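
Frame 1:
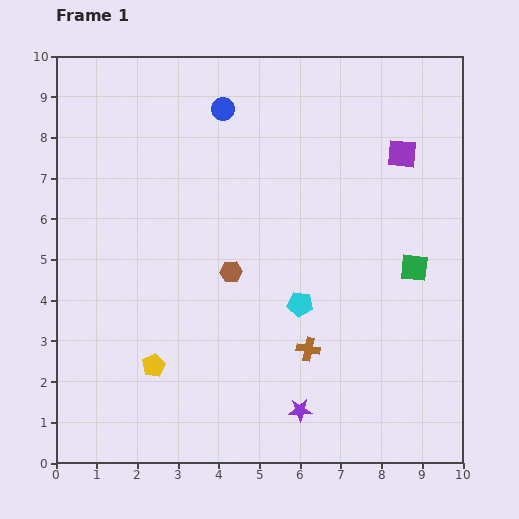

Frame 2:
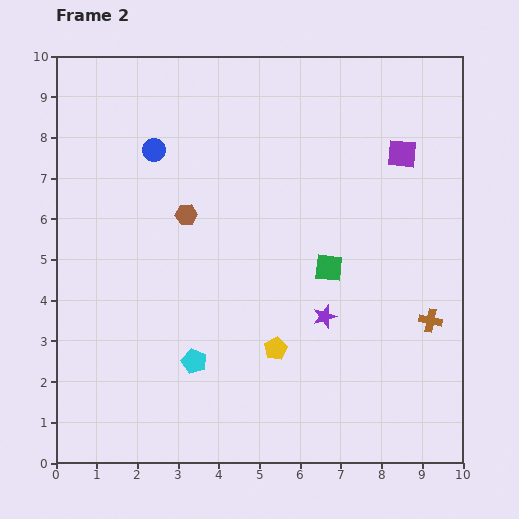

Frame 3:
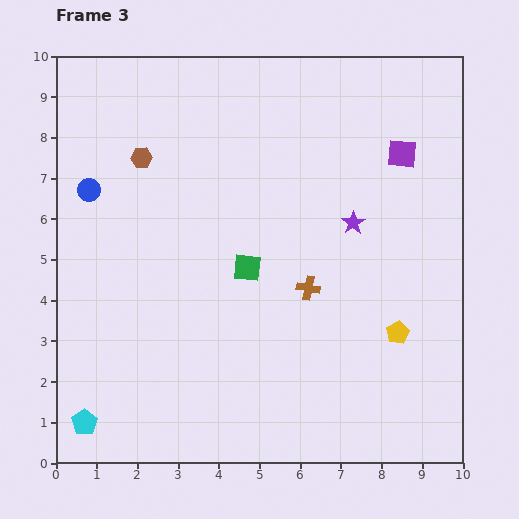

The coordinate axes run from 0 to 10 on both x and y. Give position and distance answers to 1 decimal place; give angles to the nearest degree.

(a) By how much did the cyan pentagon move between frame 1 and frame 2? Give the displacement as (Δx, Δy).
(-2.6, -1.4)

The cyan pentagon was at (6.0, 3.9) in frame 1 and (3.4, 2.5) in frame 2.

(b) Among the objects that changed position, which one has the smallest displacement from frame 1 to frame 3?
the brown cross

(moved 1.5)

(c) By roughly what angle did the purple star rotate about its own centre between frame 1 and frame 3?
31° counter-clockwise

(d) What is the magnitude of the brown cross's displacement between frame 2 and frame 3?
3.1

The brown cross moved from (9.2, 3.5) to (6.2, 4.3), a distance of √(3.0² + 0.8²) ≈ 3.1.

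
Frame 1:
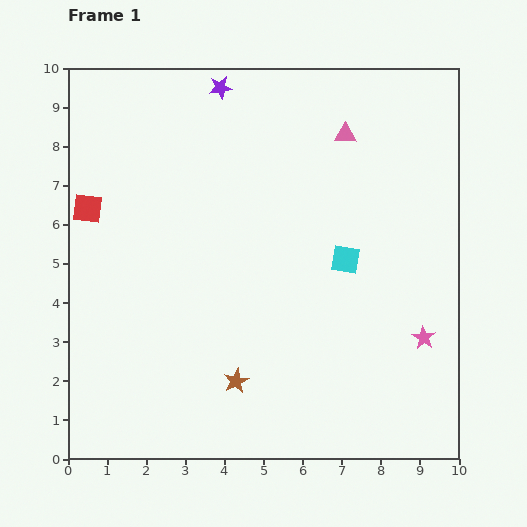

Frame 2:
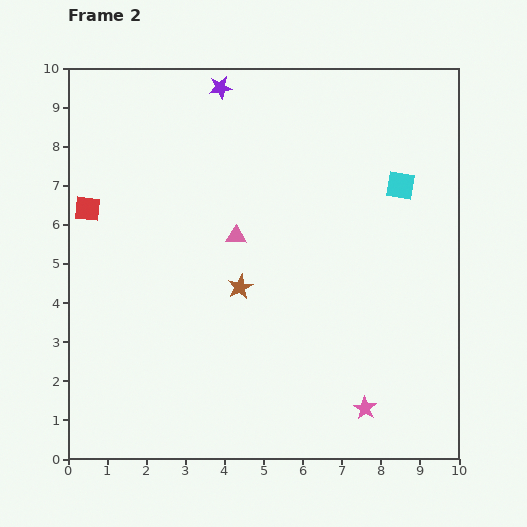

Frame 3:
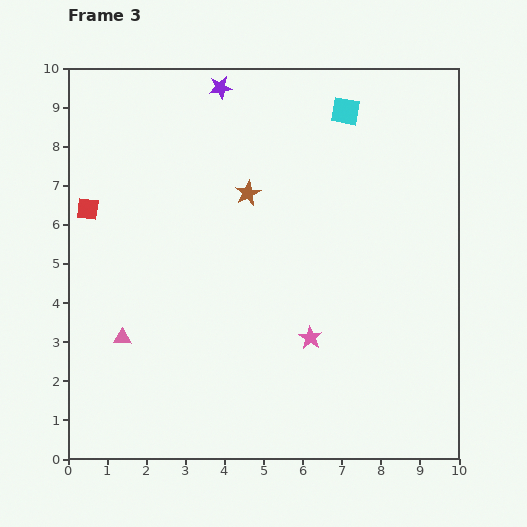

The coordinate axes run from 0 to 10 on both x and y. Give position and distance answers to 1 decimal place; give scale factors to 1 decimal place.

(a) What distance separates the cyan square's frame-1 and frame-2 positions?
2.4

The cyan square moved from (7.1, 5.1) to (8.5, 7.0), a distance of √(1.4² + 1.9²) ≈ 2.4.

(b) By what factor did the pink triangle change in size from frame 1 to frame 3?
0.8×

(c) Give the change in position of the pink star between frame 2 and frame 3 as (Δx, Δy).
(-1.4, 1.8)

The pink star was at (7.6, 1.3) in frame 2 and (6.2, 3.1) in frame 3.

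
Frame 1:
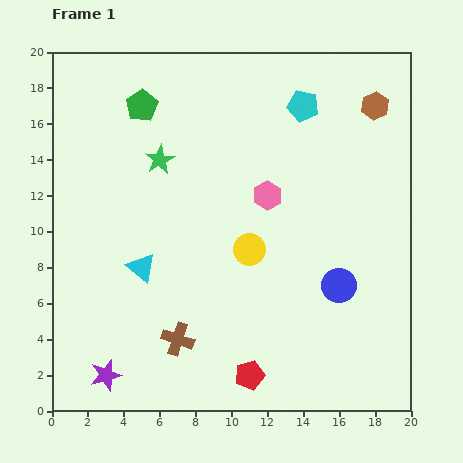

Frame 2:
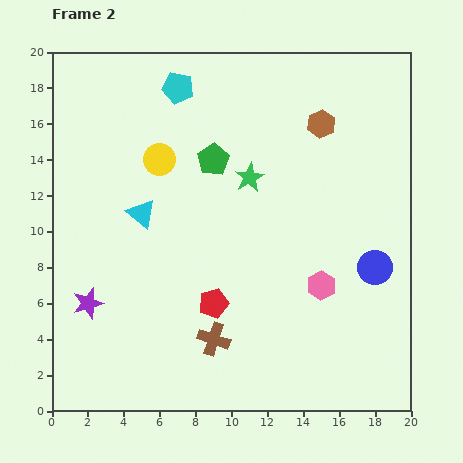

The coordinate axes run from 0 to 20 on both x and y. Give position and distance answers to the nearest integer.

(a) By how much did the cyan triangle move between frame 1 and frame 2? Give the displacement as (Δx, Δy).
(0, 3)

The cyan triangle was at (5, 8) in frame 1 and (5, 11) in frame 2.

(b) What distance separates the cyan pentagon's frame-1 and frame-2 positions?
7

The cyan pentagon moved from (14, 17) to (7, 18), a distance of √(7² + 1²) ≈ 7.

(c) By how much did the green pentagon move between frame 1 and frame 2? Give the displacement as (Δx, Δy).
(4, -3)

The green pentagon was at (5, 17) in frame 1 and (9, 14) in frame 2.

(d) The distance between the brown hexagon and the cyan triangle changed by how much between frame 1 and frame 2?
-5

Distance in frame 1: 16. Distance in frame 2: 11.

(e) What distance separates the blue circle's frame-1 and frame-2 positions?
2

The blue circle moved from (16, 7) to (18, 8), a distance of √(2² + 1²) ≈ 2.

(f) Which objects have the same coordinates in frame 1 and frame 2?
none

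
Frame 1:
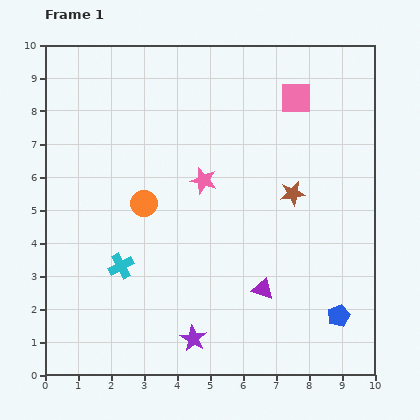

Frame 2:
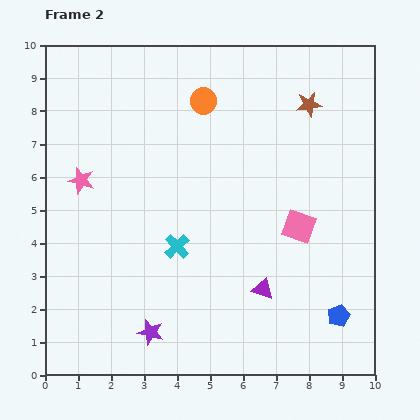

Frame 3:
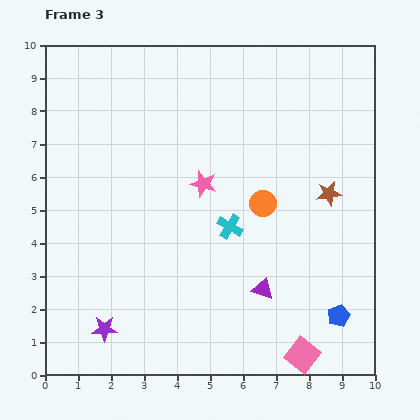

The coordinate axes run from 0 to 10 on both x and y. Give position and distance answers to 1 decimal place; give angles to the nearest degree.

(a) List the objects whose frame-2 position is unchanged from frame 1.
the purple triangle, the blue pentagon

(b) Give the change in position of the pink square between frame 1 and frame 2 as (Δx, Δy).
(0.1, -3.9)

The pink square was at (7.6, 8.4) in frame 1 and (7.7, 4.5) in frame 2.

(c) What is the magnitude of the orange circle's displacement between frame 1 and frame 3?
3.6

The orange circle moved from (3.0, 5.2) to (6.6, 5.2), a distance of √(3.6² + 0.0²) ≈ 3.6.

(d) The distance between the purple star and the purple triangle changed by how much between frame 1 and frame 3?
+2.3

Distance in frame 1: 2.6. Distance in frame 3: 4.9.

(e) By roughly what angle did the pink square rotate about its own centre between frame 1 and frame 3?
38° clockwise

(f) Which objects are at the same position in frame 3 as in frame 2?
the purple triangle, the blue pentagon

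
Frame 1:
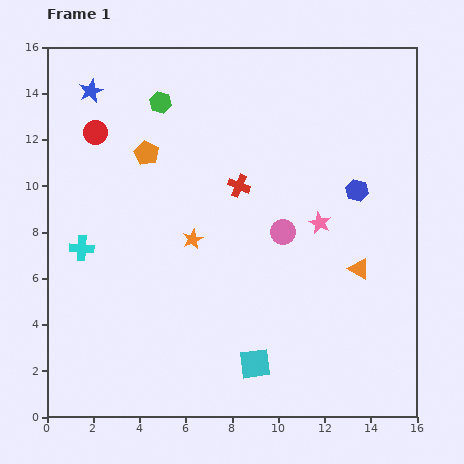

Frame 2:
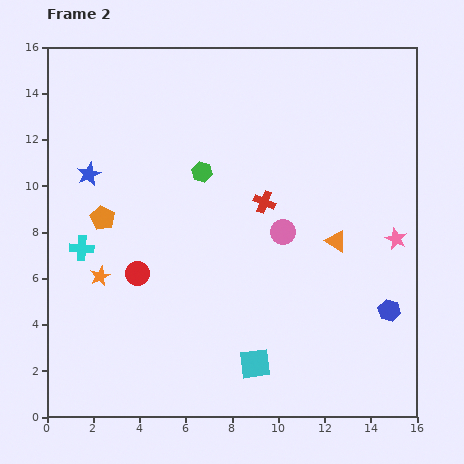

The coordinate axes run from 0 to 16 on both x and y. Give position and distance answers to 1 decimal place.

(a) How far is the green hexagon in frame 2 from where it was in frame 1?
3.5

The green hexagon moved from (4.9, 13.6) to (6.7, 10.6), a distance of √(1.8² + 3.0²) ≈ 3.5.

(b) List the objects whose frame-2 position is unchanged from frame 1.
the pink circle, the cyan cross, the cyan square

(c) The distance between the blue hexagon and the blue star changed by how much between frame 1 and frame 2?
+2.0

Distance in frame 1: 12.3. Distance in frame 2: 14.3.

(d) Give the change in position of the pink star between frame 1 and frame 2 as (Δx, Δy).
(3.3, -0.7)

The pink star was at (11.8, 8.4) in frame 1 and (15.1, 7.7) in frame 2.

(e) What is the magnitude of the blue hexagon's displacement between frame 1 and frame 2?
5.4

The blue hexagon moved from (13.4, 9.8) to (14.8, 4.6), a distance of √(1.4² + 5.2²) ≈ 5.4.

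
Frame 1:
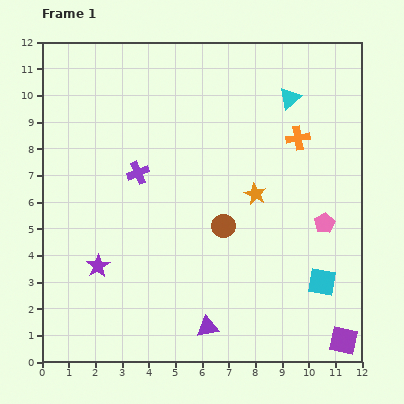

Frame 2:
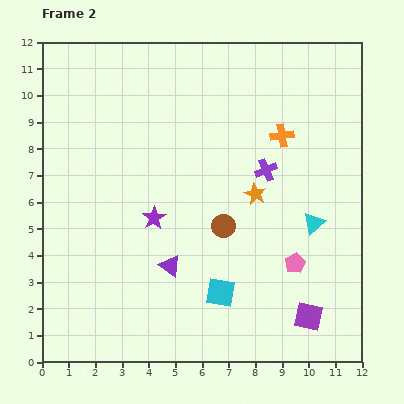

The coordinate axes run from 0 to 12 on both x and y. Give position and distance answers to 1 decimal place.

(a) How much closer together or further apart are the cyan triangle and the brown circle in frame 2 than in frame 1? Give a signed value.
-2.0

Distance in frame 1: 5.4. Distance in frame 2: 3.4.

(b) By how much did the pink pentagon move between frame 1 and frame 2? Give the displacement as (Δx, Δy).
(-1.1, -1.5)

The pink pentagon was at (10.6, 5.2) in frame 1 and (9.5, 3.7) in frame 2.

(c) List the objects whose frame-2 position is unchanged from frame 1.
the brown circle, the orange star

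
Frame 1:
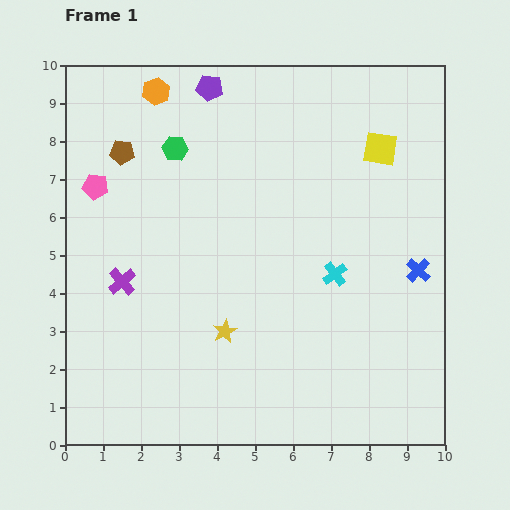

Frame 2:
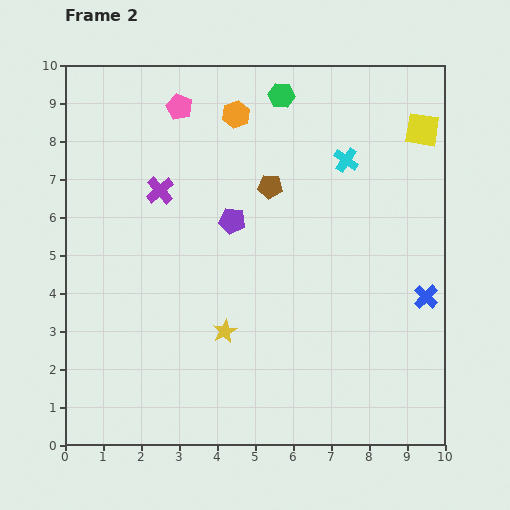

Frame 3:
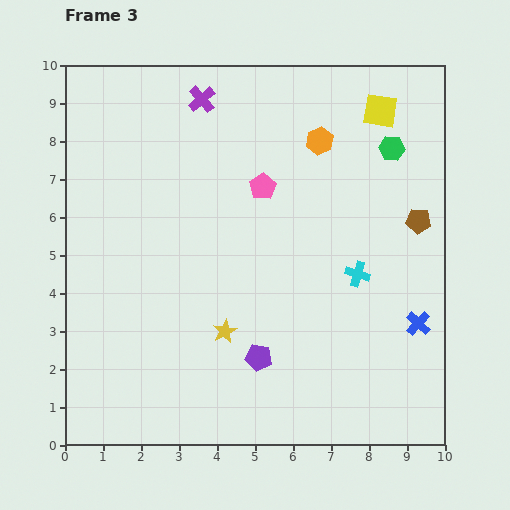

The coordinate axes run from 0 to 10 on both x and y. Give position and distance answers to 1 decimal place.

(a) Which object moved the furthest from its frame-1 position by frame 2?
the brown pentagon

(moved 4.0; next 3.6)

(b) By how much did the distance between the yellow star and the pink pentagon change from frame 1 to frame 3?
-1.2

Distance in frame 1: 5.1. Distance in frame 3: 3.9.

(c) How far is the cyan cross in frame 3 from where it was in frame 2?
3.0

The cyan cross moved from (7.4, 7.5) to (7.7, 4.5), a distance of √(0.3² + 3.0²) ≈ 3.0.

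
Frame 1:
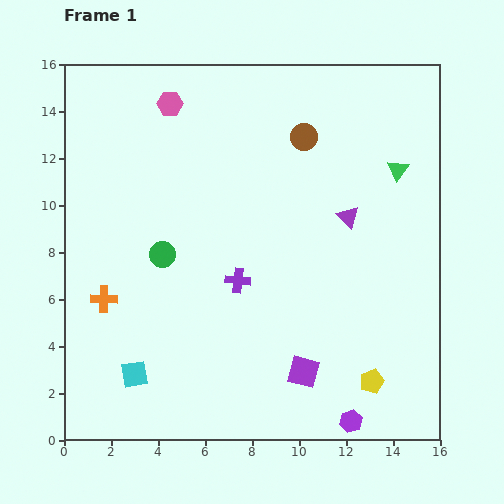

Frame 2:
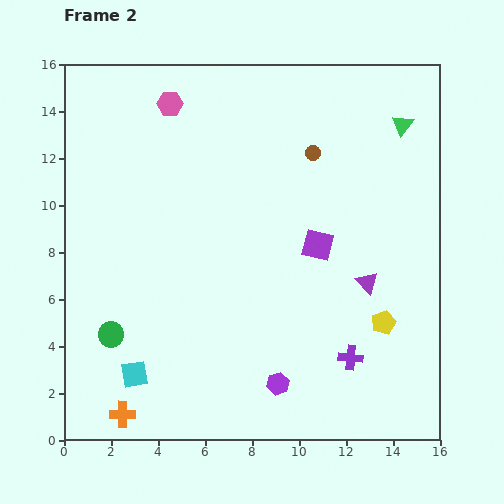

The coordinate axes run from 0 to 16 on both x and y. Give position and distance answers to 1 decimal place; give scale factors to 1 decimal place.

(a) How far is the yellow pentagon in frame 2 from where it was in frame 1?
2.5

The yellow pentagon moved from (13.1, 2.5) to (13.6, 5.0), a distance of √(0.5² + 2.5²) ≈ 2.5.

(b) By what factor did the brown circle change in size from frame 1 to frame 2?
0.6×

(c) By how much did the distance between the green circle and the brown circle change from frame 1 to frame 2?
+3.7

Distance in frame 1: 7.8. Distance in frame 2: 11.5.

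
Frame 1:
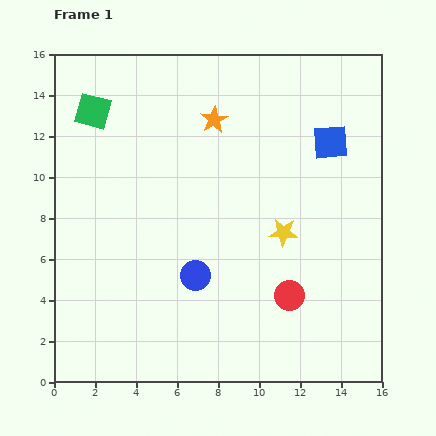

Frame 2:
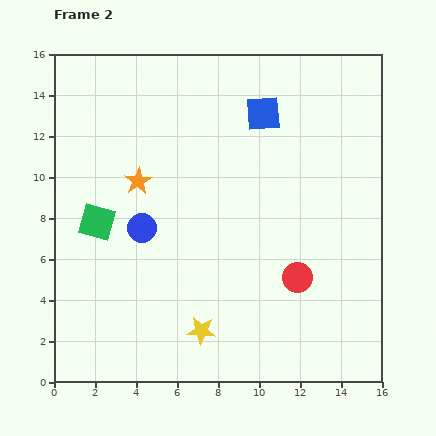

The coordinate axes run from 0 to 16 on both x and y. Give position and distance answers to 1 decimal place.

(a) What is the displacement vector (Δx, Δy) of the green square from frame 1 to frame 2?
(0.2, -5.4)

The green square was at (1.9, 13.2) in frame 1 and (2.1, 7.8) in frame 2.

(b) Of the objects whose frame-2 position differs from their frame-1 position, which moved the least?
the red circle

(moved 1.0)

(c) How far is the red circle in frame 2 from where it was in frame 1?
1.0

The red circle moved from (11.5, 4.2) to (11.9, 5.1), a distance of √(0.4² + 0.9²) ≈ 1.0.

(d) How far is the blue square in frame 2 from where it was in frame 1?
3.6

The blue square moved from (13.5, 11.7) to (10.2, 13.1), a distance of √(3.3² + 1.4²) ≈ 3.6.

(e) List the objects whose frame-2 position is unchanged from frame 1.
none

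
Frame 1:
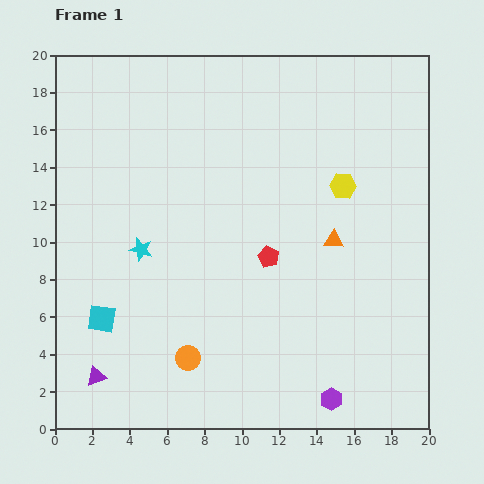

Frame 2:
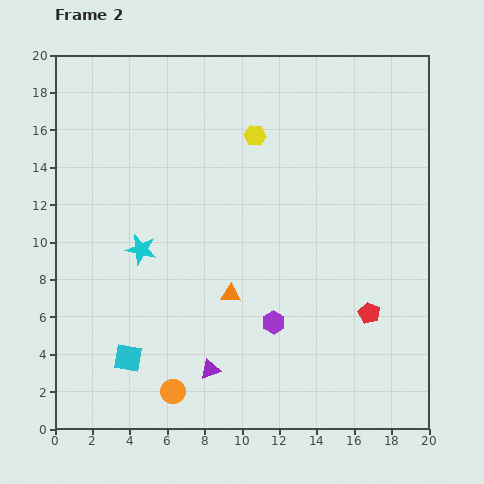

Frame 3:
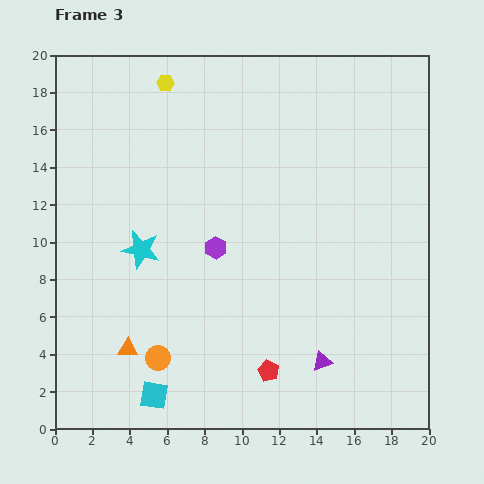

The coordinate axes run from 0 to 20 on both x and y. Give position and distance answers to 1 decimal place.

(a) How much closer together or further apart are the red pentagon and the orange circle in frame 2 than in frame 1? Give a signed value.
+4.4

Distance in frame 1: 6.9. Distance in frame 2: 11.3.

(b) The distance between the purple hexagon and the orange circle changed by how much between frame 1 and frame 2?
-1.5

Distance in frame 1: 8.0. Distance in frame 2: 6.5.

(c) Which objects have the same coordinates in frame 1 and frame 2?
the cyan star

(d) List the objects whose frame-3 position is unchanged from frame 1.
the cyan star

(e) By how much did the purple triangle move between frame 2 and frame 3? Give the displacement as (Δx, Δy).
(6.0, 0.4)

The purple triangle was at (8.3, 3.2) in frame 2 and (14.3, 3.6) in frame 3.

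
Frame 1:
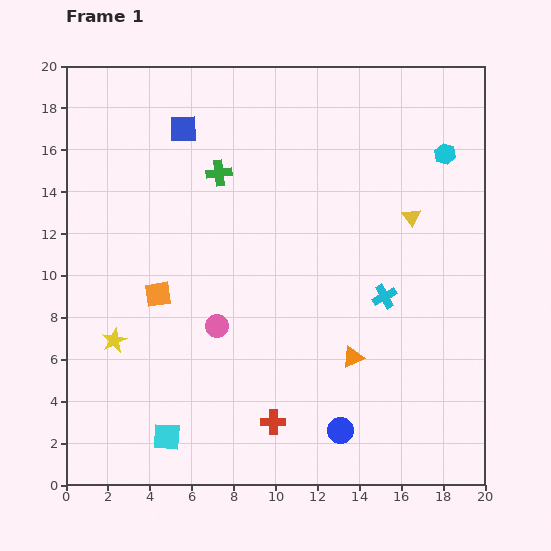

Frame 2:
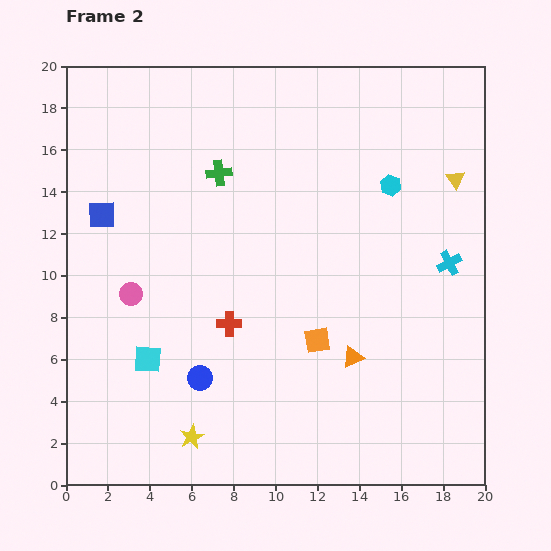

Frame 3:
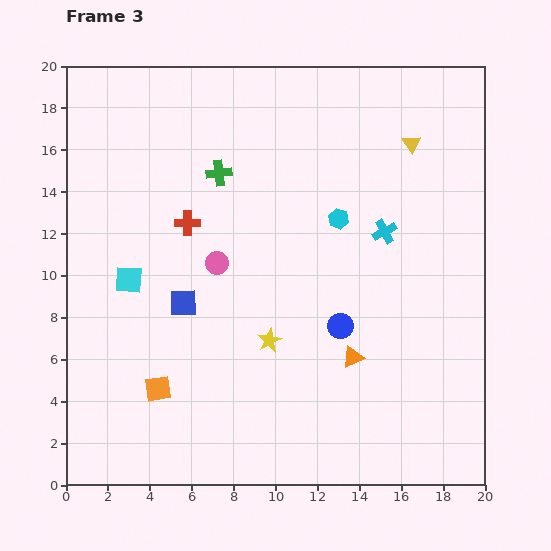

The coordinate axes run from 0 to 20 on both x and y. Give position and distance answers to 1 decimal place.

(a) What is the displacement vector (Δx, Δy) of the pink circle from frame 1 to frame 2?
(-4.1, 1.5)

The pink circle was at (7.2, 7.6) in frame 1 and (3.1, 9.1) in frame 2.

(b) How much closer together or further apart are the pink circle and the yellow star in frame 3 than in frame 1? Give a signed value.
-0.4

Distance in frame 1: 4.9. Distance in frame 3: 4.5.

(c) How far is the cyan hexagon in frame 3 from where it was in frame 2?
3.0

The cyan hexagon moved from (15.5, 14.3) to (13.0, 12.7), a distance of √(2.5² + 1.6²) ≈ 3.0.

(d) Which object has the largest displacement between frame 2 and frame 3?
the orange square

(moved 7.9; next 7.2)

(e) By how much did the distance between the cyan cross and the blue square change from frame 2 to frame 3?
-6.6

Distance in frame 2: 16.8. Distance in frame 3: 10.2.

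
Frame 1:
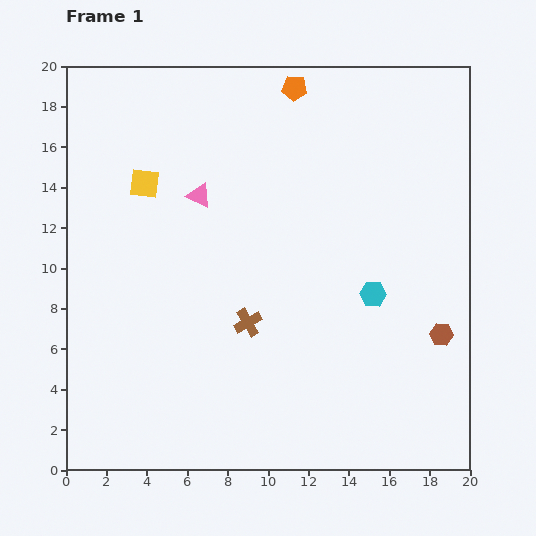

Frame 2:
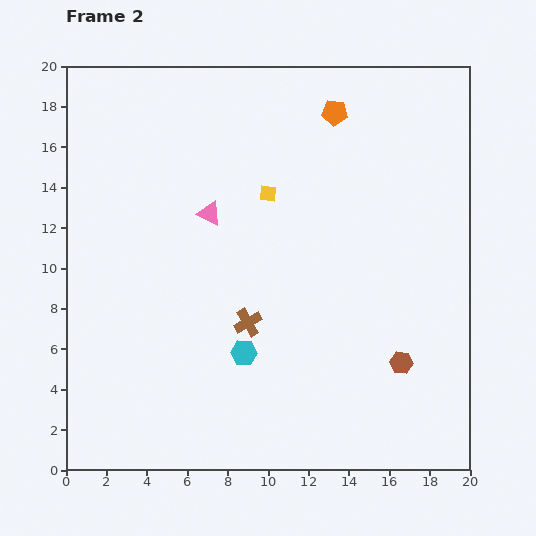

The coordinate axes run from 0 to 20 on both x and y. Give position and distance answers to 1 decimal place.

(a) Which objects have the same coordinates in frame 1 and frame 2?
the brown cross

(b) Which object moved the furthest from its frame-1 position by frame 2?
the cyan hexagon

(moved 7.0; next 6.1)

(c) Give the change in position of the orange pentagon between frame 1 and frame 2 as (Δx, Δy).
(2.0, -1.2)

The orange pentagon was at (11.3, 18.9) in frame 1 and (13.3, 17.7) in frame 2.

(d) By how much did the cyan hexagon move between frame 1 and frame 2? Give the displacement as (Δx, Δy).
(-6.4, -2.9)

The cyan hexagon was at (15.2, 8.7) in frame 1 and (8.8, 5.8) in frame 2.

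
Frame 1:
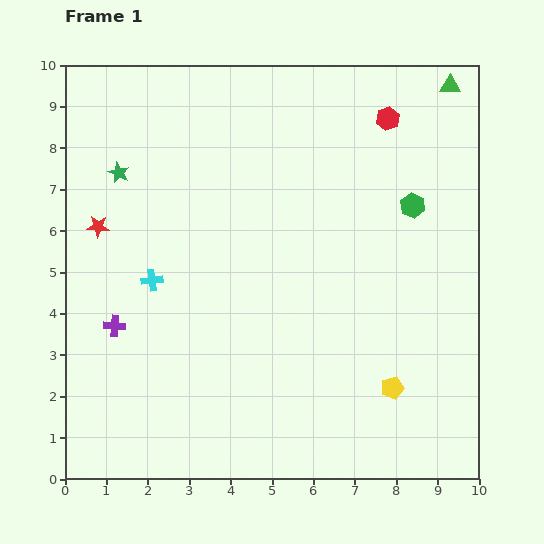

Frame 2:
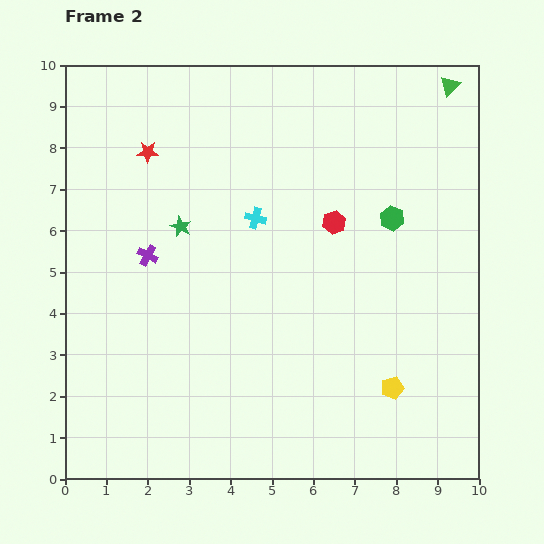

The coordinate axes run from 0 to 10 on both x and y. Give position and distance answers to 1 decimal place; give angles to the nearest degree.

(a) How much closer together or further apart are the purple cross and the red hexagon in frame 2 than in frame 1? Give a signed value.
-3.7

Distance in frame 1: 8.3. Distance in frame 2: 4.6.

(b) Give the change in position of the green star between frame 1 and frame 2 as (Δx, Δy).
(1.5, -1.3)

The green star was at (1.3, 7.4) in frame 1 and (2.8, 6.1) in frame 2.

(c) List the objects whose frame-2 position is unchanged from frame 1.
the yellow pentagon, the green triangle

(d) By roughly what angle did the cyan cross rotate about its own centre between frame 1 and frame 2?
22° clockwise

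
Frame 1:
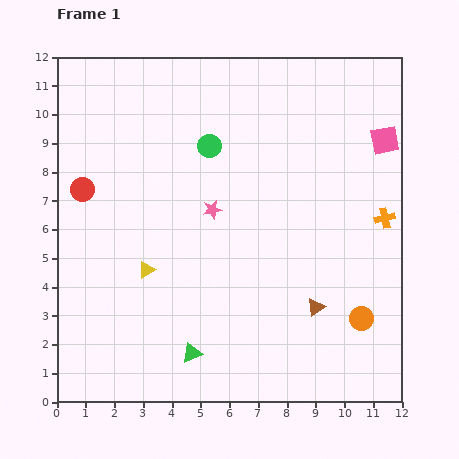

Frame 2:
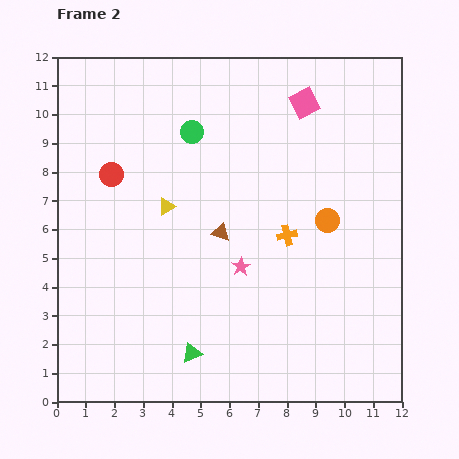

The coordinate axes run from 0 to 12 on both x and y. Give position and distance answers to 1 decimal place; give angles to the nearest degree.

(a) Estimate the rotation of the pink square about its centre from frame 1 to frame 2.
16° counter-clockwise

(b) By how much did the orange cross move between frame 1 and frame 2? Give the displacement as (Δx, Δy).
(-3.4, -0.6)

The orange cross was at (11.4, 6.4) in frame 1 and (8.0, 5.8) in frame 2.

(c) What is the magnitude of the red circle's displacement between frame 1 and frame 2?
1.1

The red circle moved from (0.9, 7.4) to (1.9, 7.9), a distance of √(1.0² + 0.5²) ≈ 1.1.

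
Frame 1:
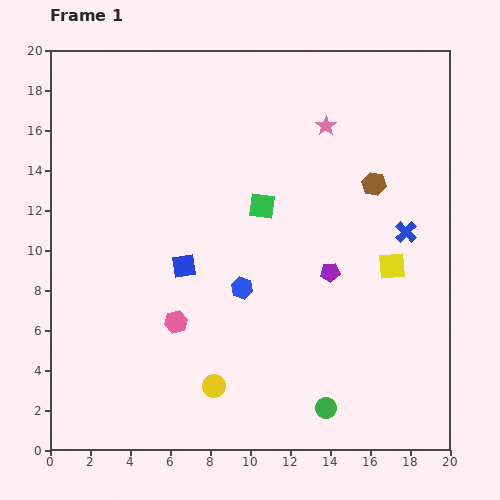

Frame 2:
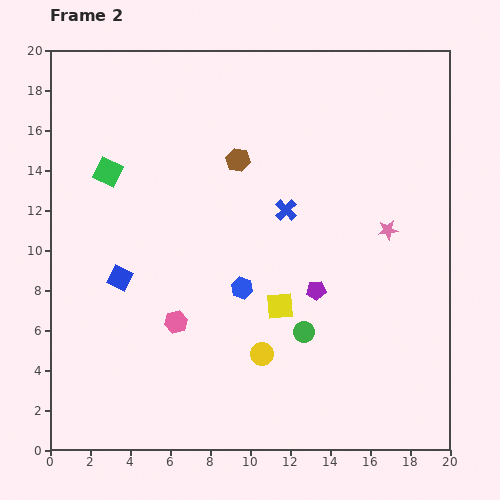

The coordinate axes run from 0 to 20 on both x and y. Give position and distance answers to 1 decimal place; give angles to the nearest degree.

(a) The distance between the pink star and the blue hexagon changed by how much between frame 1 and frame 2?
-1.2

Distance in frame 1: 9.1. Distance in frame 2: 7.9.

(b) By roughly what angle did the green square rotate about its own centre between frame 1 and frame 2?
16° clockwise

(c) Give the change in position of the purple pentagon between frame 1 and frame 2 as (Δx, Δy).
(-0.7, -0.9)

The purple pentagon was at (14.0, 8.9) in frame 1 and (13.3, 8.0) in frame 2.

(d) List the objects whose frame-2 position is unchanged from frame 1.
the pink hexagon, the blue hexagon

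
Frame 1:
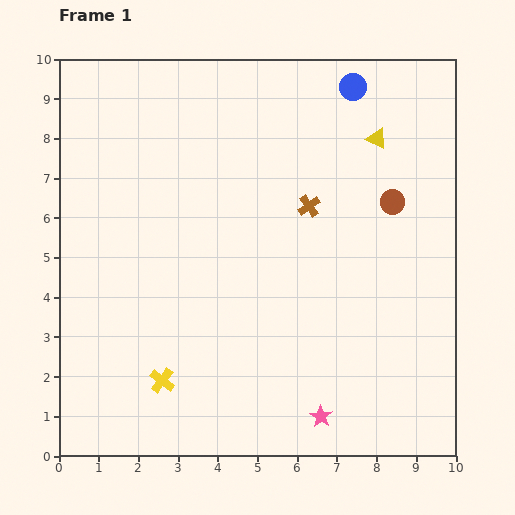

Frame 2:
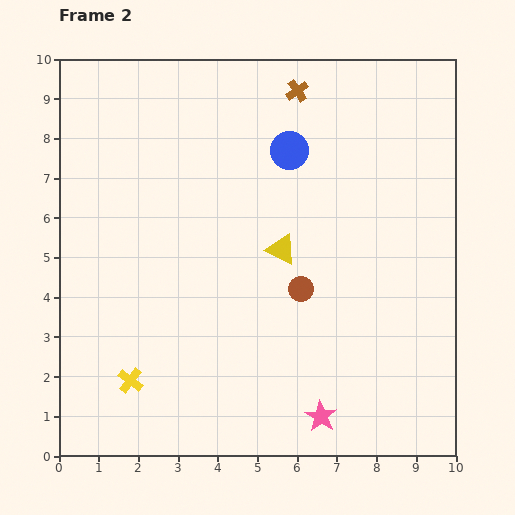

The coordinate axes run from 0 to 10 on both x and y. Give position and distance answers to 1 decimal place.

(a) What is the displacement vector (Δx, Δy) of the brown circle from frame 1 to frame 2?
(-2.3, -2.2)

The brown circle was at (8.4, 6.4) in frame 1 and (6.1, 4.2) in frame 2.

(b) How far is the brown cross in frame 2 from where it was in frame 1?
2.9

The brown cross moved from (6.3, 6.3) to (6.0, 9.2), a distance of √(0.3² + 2.9²) ≈ 2.9.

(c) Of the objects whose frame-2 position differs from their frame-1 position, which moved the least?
the yellow cross

(moved 0.8)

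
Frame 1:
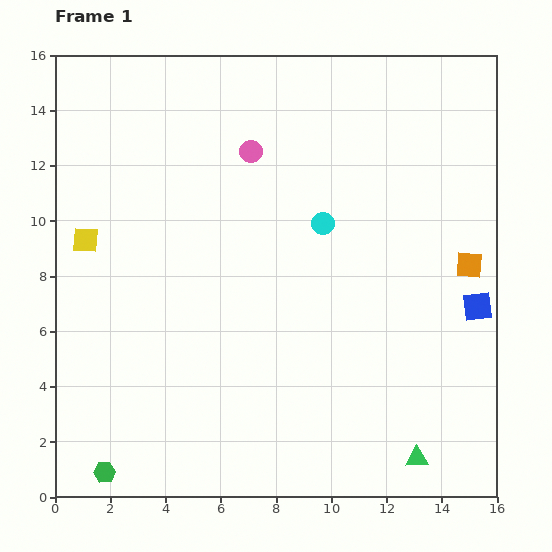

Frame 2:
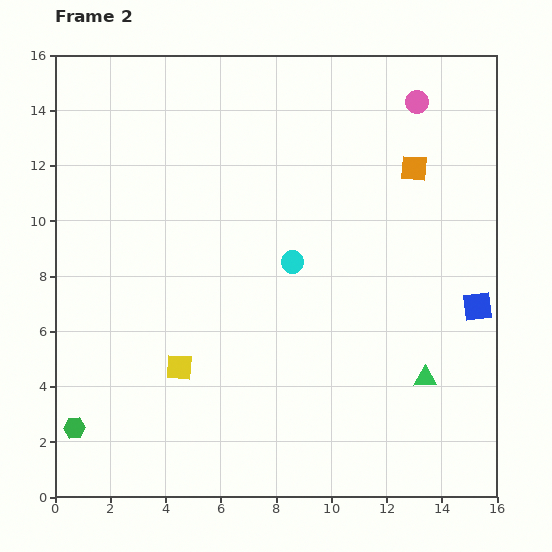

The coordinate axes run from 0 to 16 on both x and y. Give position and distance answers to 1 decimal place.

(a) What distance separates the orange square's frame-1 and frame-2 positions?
4.0

The orange square moved from (15.0, 8.4) to (13.0, 11.9), a distance of √(2.0² + 3.5²) ≈ 4.0.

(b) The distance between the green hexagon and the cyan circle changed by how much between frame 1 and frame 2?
-2.1

Distance in frame 1: 12.0. Distance in frame 2: 9.9.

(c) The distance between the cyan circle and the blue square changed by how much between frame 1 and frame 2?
+0.5

Distance in frame 1: 6.4. Distance in frame 2: 6.9.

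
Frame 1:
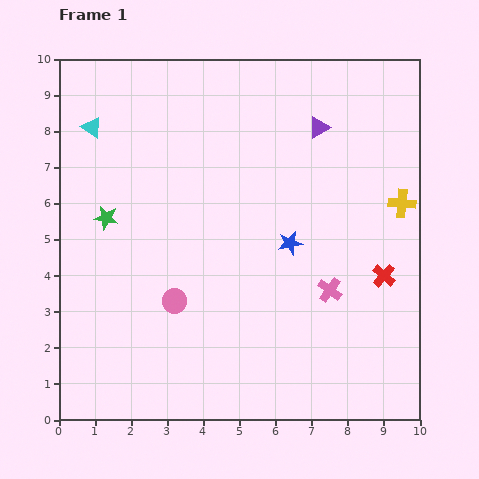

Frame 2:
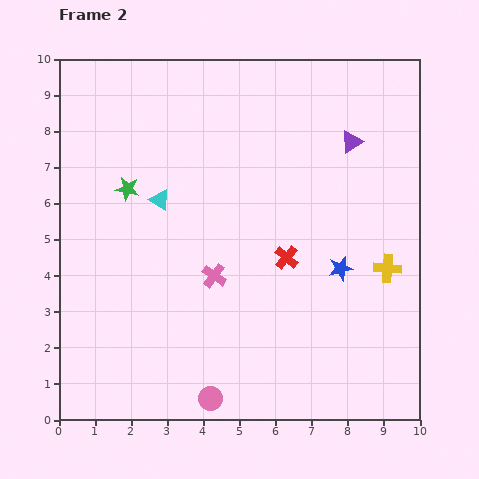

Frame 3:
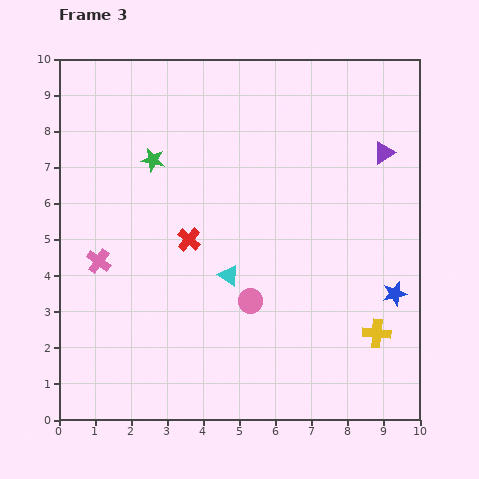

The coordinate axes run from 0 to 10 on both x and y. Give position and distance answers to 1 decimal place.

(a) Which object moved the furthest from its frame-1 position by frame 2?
the pink cross

(moved 3.2; next 2.9)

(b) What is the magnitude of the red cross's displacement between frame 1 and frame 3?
5.5

The red cross moved from (9.0, 4.0) to (3.6, 5.0), a distance of √(5.4² + 1.0²) ≈ 5.5.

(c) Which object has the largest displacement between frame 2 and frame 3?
the pink cross

(moved 3.2; next 2.9)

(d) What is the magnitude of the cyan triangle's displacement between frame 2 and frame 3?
2.8

The cyan triangle moved from (2.8, 6.1) to (4.7, 4.0), a distance of √(1.9² + 2.1²) ≈ 2.8.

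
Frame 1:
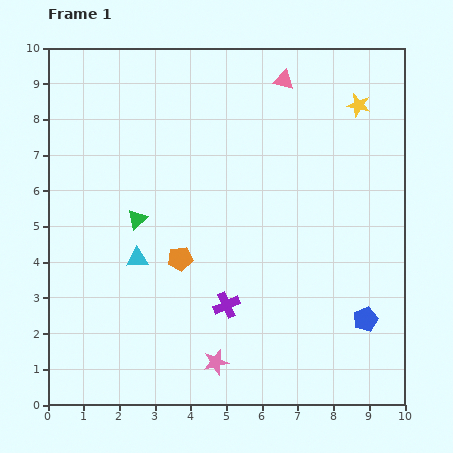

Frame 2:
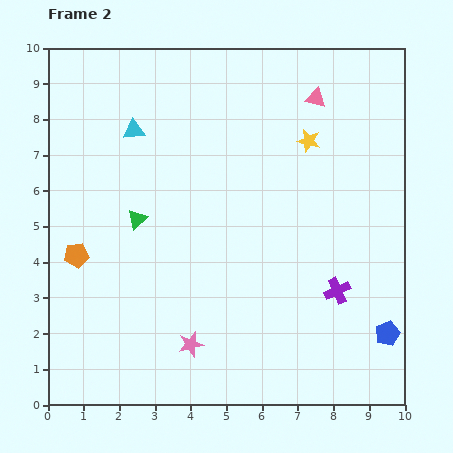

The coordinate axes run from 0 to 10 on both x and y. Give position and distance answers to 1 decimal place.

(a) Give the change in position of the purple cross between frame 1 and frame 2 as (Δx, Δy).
(3.1, 0.4)

The purple cross was at (5.0, 2.8) in frame 1 and (8.1, 3.2) in frame 2.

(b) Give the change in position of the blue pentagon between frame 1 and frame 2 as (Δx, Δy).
(0.6, -0.4)

The blue pentagon was at (8.9, 2.4) in frame 1 and (9.5, 2.0) in frame 2.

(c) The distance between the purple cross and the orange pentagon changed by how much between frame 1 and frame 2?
+5.6

Distance in frame 1: 1.8. Distance in frame 2: 7.4.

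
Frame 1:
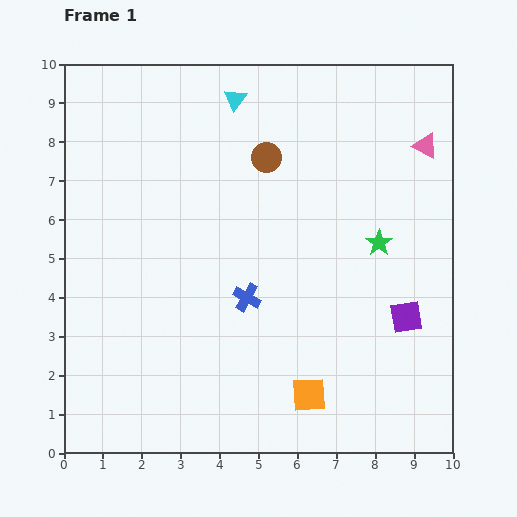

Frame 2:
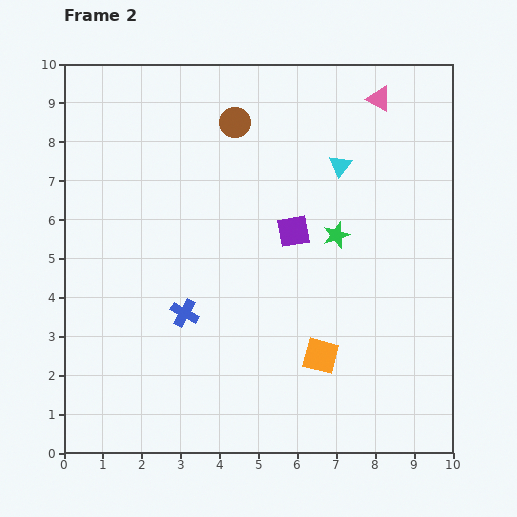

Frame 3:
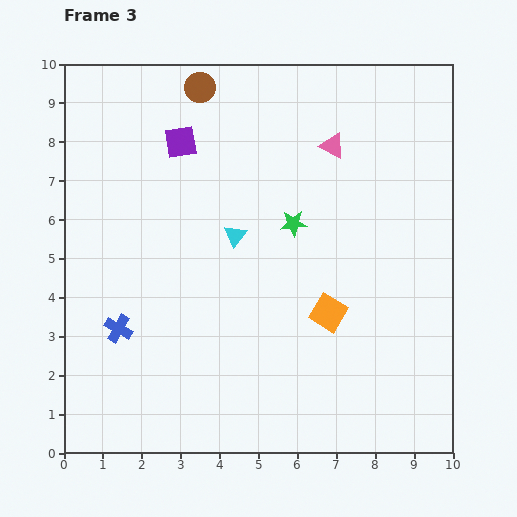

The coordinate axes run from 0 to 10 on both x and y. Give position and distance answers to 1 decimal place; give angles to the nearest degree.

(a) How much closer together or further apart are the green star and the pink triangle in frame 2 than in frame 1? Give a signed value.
+0.9

Distance in frame 1: 2.8. Distance in frame 2: 3.7.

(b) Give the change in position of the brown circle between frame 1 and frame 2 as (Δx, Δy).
(-0.8, 0.9)

The brown circle was at (5.2, 7.6) in frame 1 and (4.4, 8.5) in frame 2.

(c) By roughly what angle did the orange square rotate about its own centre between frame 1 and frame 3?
34° clockwise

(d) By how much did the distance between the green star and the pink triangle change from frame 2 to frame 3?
-1.5

Distance in frame 2: 3.7. Distance in frame 3: 2.2.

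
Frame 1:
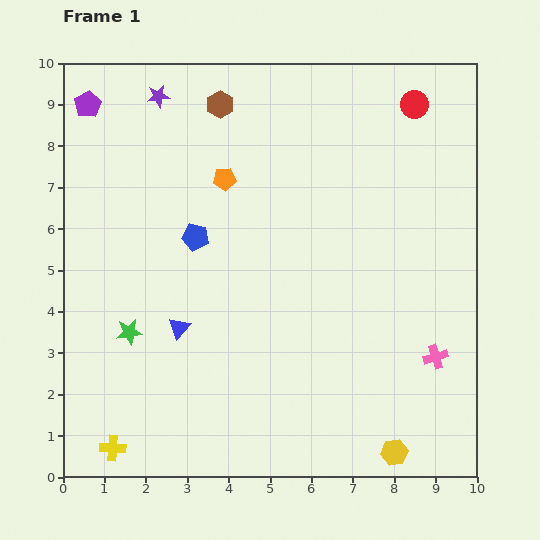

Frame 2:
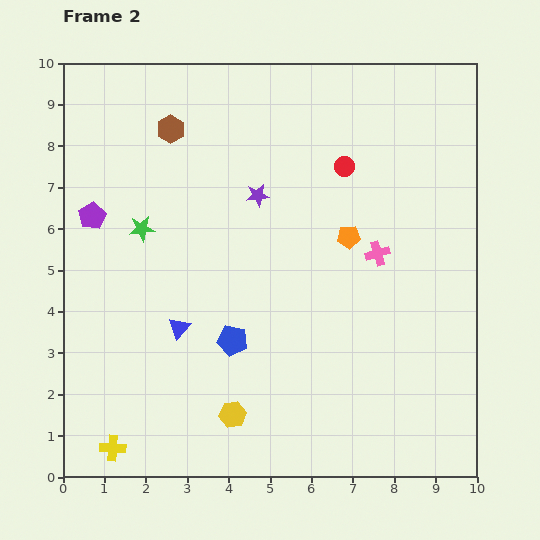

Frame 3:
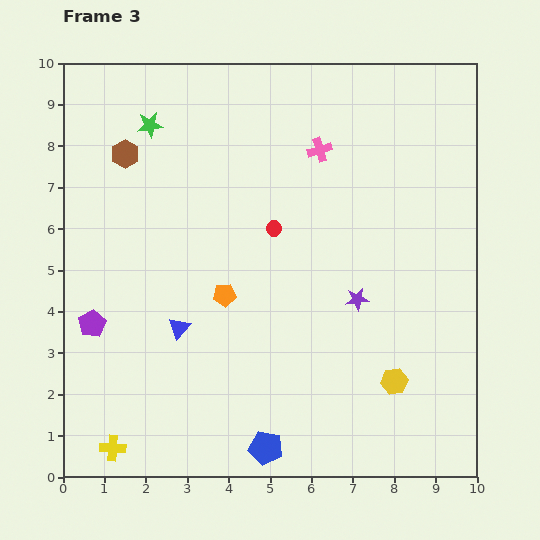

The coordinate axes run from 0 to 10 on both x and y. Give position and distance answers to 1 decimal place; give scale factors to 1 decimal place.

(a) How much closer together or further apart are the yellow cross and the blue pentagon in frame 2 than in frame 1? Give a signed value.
-1.6

Distance in frame 1: 5.5. Distance in frame 2: 3.9.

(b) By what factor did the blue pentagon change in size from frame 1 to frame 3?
1.3×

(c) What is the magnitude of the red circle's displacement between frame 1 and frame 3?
4.5

The red circle moved from (8.5, 9.0) to (5.1, 6.0), a distance of √(3.4² + 3.0²) ≈ 4.5.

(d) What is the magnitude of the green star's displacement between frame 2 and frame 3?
2.5

The green star moved from (1.9, 6.0) to (2.1, 8.5), a distance of √(0.2² + 2.5²) ≈ 2.5.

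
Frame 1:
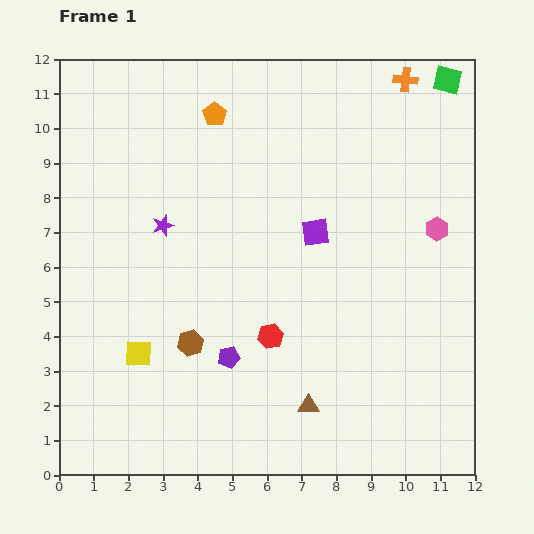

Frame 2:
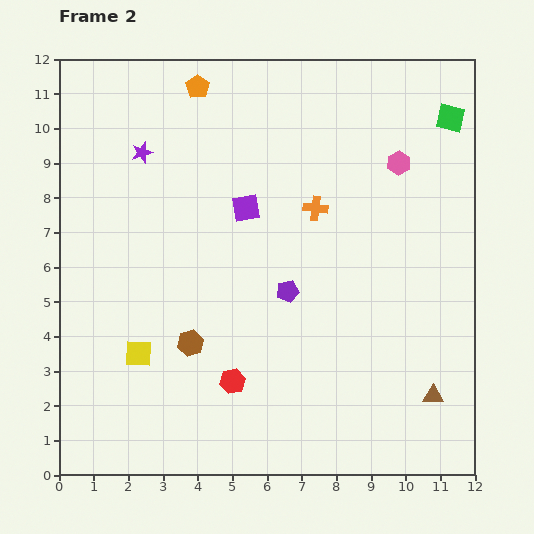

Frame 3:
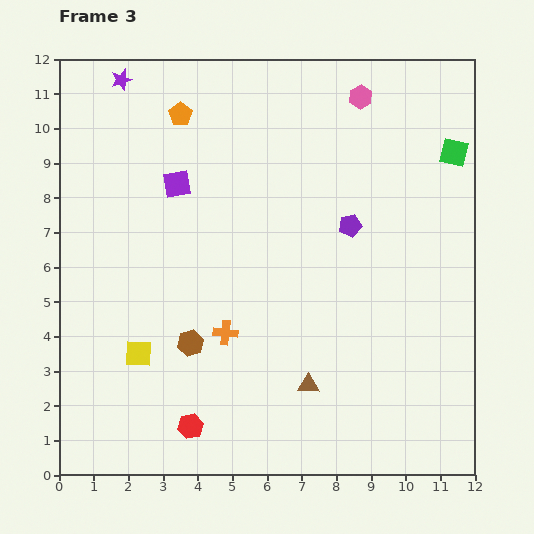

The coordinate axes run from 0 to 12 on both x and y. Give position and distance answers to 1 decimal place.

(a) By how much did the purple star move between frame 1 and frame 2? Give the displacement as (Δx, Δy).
(-0.6, 2.1)

The purple star was at (3.0, 7.2) in frame 1 and (2.4, 9.3) in frame 2.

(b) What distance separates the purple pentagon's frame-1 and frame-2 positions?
2.5

The purple pentagon moved from (4.9, 3.4) to (6.6, 5.3), a distance of √(1.7² + 1.9²) ≈ 2.5.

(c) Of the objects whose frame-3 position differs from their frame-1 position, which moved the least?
the brown triangle

(moved 0.6)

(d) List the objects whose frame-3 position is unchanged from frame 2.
the brown hexagon, the yellow square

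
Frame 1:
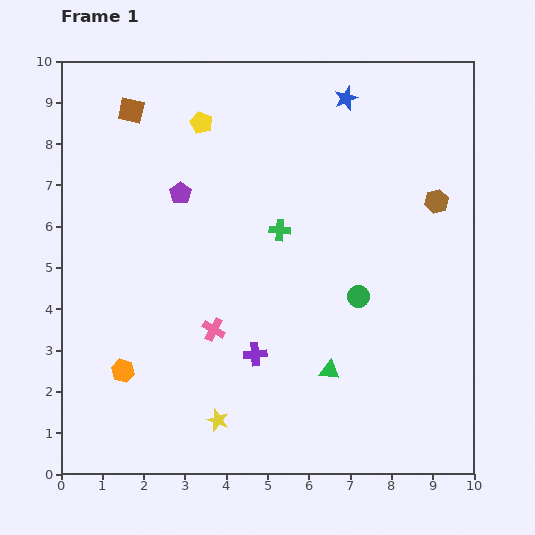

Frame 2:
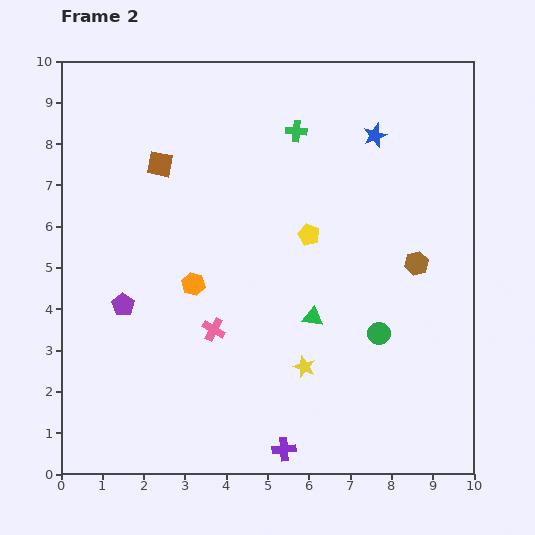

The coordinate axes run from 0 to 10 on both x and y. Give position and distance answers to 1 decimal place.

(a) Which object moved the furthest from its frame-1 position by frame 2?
the yellow pentagon

(moved 3.7; next 3.0)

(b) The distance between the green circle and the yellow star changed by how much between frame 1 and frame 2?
-2.5

Distance in frame 1: 4.5. Distance in frame 2: 2.0.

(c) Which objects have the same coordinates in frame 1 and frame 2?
the pink cross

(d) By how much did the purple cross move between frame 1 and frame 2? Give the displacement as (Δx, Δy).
(0.7, -2.3)

The purple cross was at (4.7, 2.9) in frame 1 and (5.4, 0.6) in frame 2.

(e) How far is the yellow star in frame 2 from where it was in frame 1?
2.5

The yellow star moved from (3.8, 1.3) to (5.9, 2.6), a distance of √(2.1² + 1.3²) ≈ 2.5.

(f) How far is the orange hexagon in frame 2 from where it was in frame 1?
2.7

The orange hexagon moved from (1.5, 2.5) to (3.2, 4.6), a distance of √(1.7² + 2.1²) ≈ 2.7.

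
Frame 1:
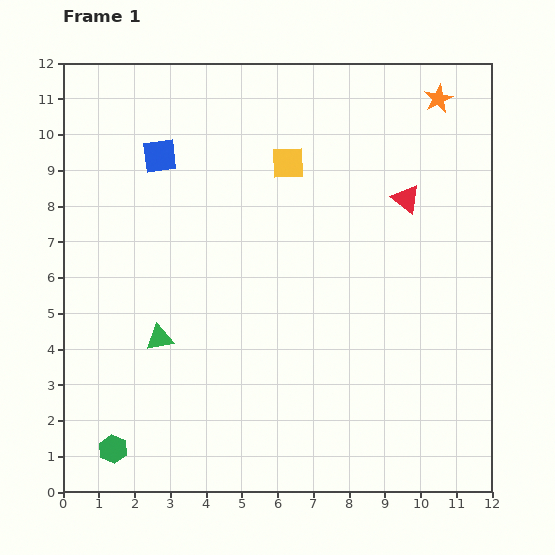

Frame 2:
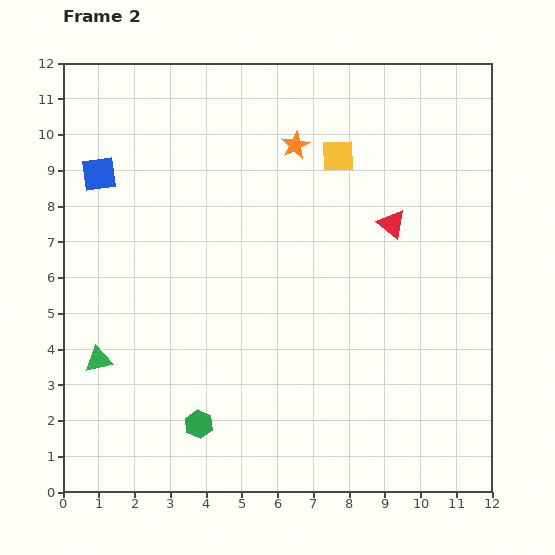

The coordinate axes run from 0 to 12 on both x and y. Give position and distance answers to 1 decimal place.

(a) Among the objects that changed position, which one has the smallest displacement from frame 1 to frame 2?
the red triangle

(moved 0.8)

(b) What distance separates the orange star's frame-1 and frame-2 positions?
4.2

The orange star moved from (10.5, 11.0) to (6.5, 9.7), a distance of √(4.0² + 1.3²) ≈ 4.2.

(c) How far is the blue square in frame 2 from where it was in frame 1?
1.8

The blue square moved from (2.7, 9.4) to (1.0, 8.9), a distance of √(1.7² + 0.5²) ≈ 1.8.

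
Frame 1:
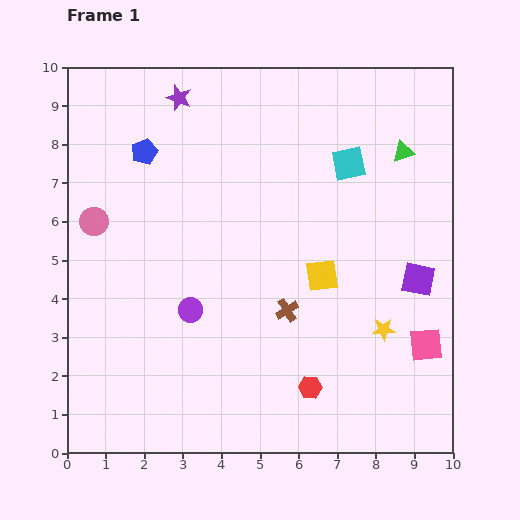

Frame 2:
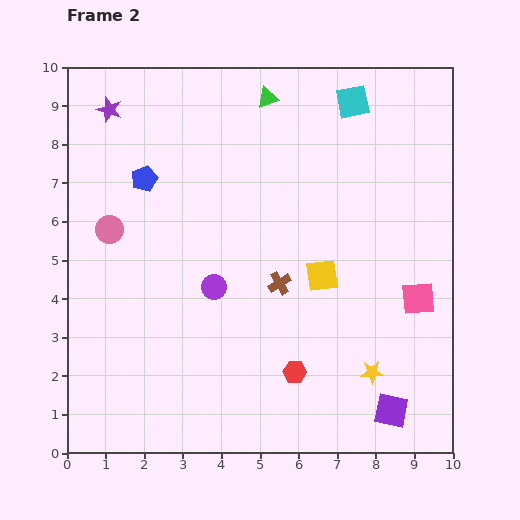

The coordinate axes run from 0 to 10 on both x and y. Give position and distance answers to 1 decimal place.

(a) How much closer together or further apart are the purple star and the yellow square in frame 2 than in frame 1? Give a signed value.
+1.1

Distance in frame 1: 5.9. Distance in frame 2: 7.0.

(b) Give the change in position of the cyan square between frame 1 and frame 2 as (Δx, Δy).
(0.1, 1.6)

The cyan square was at (7.3, 7.5) in frame 1 and (7.4, 9.1) in frame 2.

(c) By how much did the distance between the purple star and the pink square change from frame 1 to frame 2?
+0.3

Distance in frame 1: 9.1. Distance in frame 2: 9.4.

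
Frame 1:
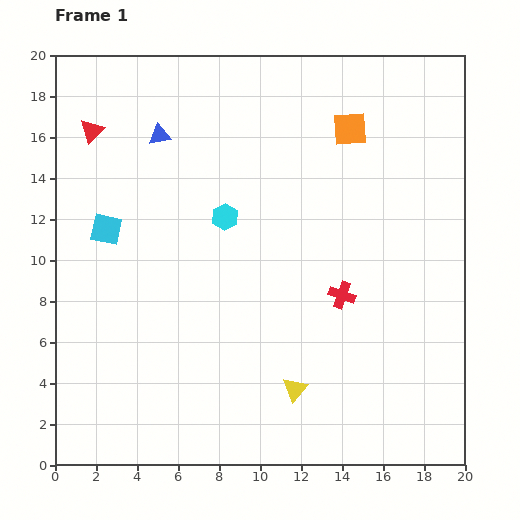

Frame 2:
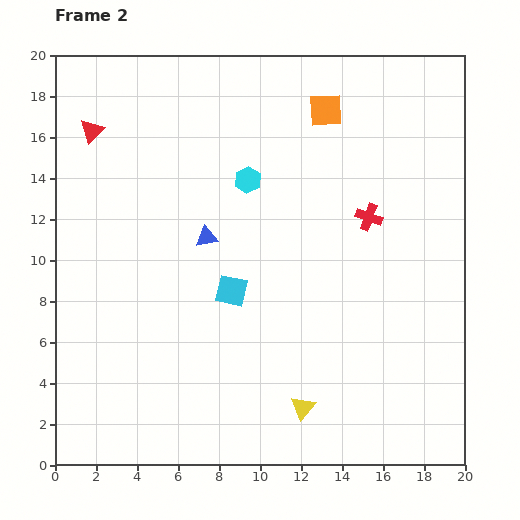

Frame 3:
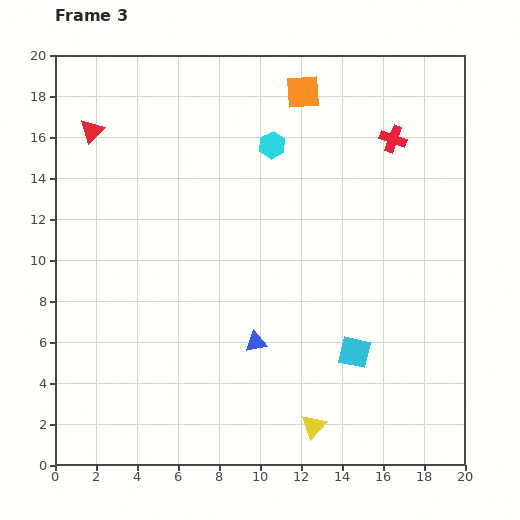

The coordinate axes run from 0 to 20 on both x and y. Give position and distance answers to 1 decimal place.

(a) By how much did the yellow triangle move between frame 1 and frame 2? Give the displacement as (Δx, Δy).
(0.4, -0.9)

The yellow triangle was at (11.7, 3.7) in frame 1 and (12.1, 2.8) in frame 2.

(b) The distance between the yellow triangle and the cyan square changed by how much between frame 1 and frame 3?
-8.0

Distance in frame 1: 12.1. Distance in frame 3: 4.1.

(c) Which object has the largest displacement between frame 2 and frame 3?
the cyan square

(moved 6.7; next 5.6)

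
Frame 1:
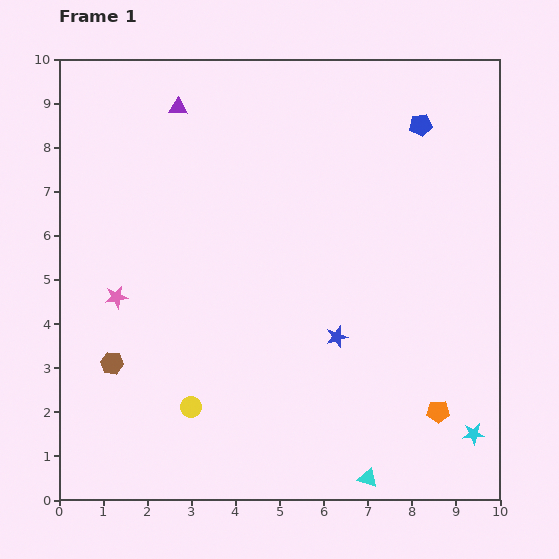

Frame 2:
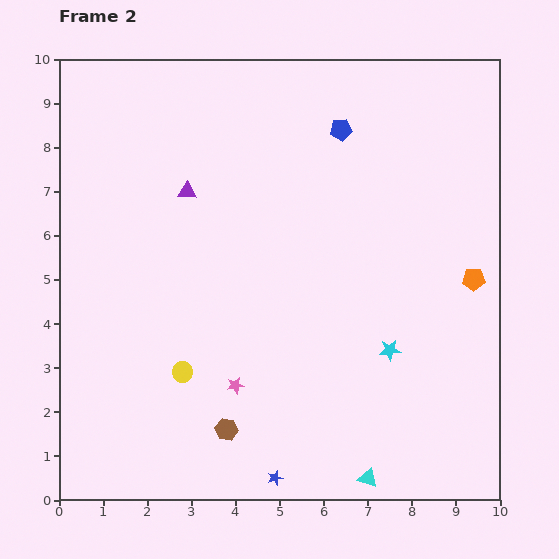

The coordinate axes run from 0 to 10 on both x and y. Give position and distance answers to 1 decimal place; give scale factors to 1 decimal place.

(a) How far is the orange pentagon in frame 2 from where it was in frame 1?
3.1

The orange pentagon moved from (8.6, 2.0) to (9.4, 5.0), a distance of √(0.8² + 3.0²) ≈ 3.1.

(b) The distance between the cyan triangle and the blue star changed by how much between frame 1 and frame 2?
-1.2

Distance in frame 1: 3.3. Distance in frame 2: 2.1.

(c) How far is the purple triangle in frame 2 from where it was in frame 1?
1.9

The purple triangle moved from (2.7, 8.9) to (2.9, 7.0), a distance of √(0.2² + 1.9²) ≈ 1.9.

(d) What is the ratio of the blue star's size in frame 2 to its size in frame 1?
0.7×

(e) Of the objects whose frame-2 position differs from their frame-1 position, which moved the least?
the yellow circle

(moved 0.8)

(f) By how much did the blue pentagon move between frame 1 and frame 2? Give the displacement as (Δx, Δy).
(-1.8, -0.1)

The blue pentagon was at (8.2, 8.5) in frame 1 and (6.4, 8.4) in frame 2.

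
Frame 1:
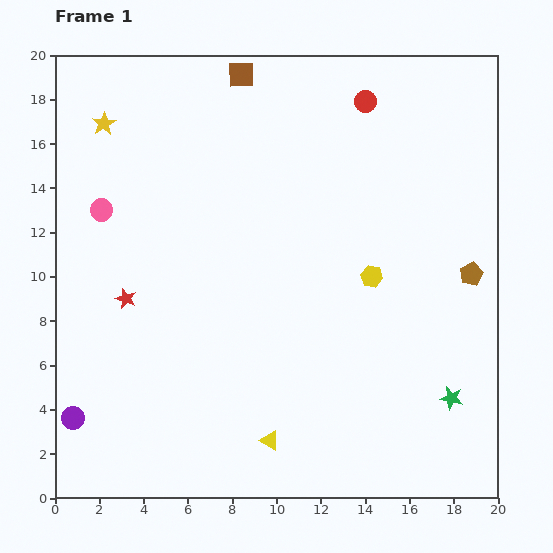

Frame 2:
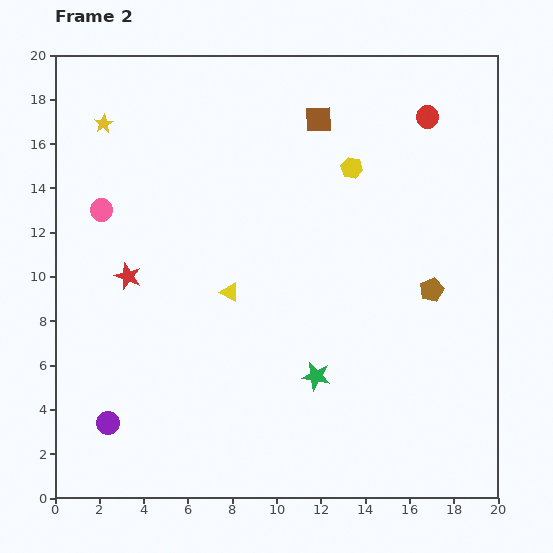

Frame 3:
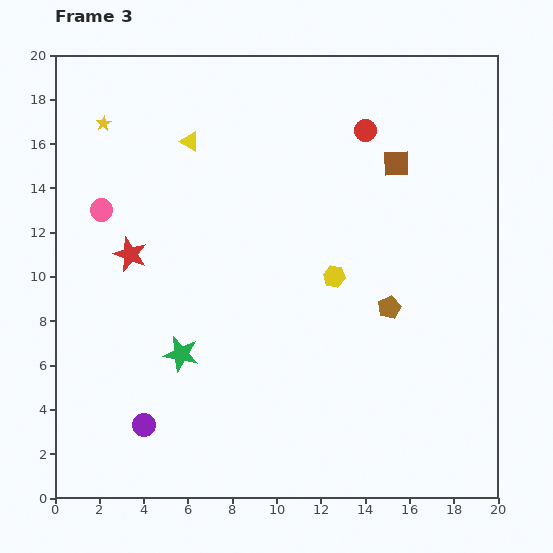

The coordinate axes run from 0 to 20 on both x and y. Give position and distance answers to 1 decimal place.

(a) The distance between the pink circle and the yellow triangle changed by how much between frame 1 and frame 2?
-6.0

Distance in frame 1: 12.9. Distance in frame 2: 6.9.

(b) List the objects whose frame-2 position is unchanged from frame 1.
the pink circle, the yellow star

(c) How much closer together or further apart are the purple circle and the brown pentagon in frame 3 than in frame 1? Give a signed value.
-6.8

Distance in frame 1: 19.1. Distance in frame 3: 12.3.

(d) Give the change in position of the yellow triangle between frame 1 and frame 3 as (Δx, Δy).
(-3.6, 13.5)

The yellow triangle was at (9.7, 2.6) in frame 1 and (6.1, 16.1) in frame 3.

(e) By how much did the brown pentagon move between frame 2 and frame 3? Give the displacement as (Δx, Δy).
(-1.9, -0.8)

The brown pentagon was at (17.0, 9.4) in frame 2 and (15.1, 8.6) in frame 3.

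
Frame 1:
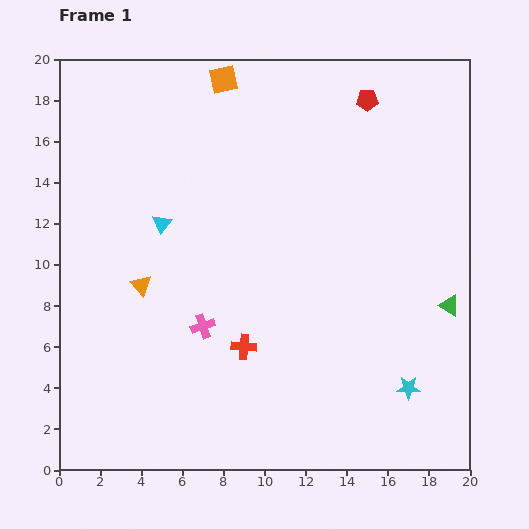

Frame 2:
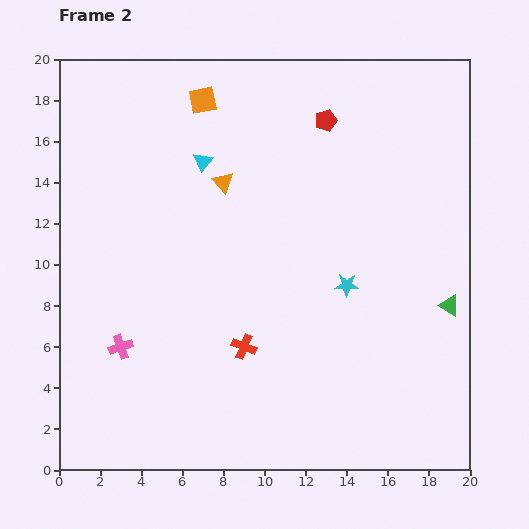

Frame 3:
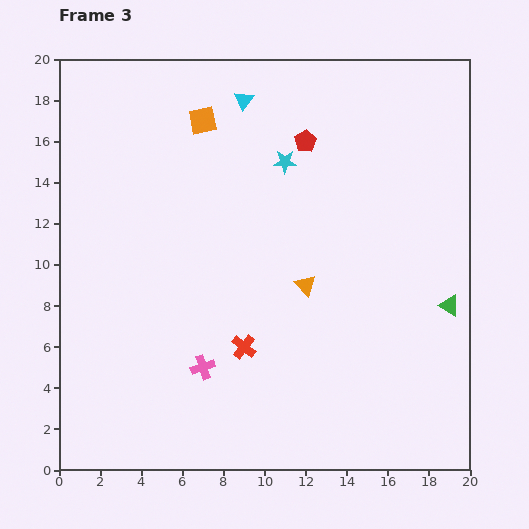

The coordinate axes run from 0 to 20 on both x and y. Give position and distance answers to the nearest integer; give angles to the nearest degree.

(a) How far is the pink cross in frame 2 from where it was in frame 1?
4

The pink cross moved from (7, 7) to (3, 6), a distance of √(4² + 1²) ≈ 4.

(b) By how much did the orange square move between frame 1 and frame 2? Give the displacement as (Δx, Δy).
(-1, -1)

The orange square was at (8, 19) in frame 1 and (7, 18) in frame 2.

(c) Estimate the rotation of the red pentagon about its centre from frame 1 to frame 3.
31° counter-clockwise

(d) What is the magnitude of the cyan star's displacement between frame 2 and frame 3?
7

The cyan star moved from (14, 9) to (11, 15), a distance of √(3² + 6²) ≈ 7.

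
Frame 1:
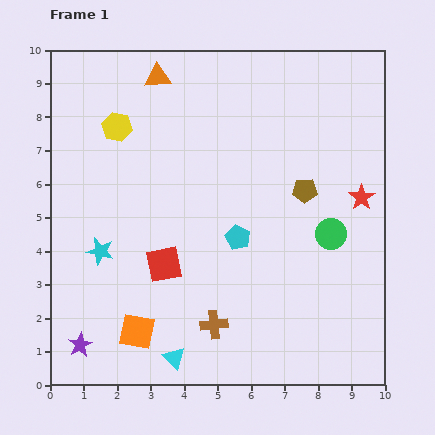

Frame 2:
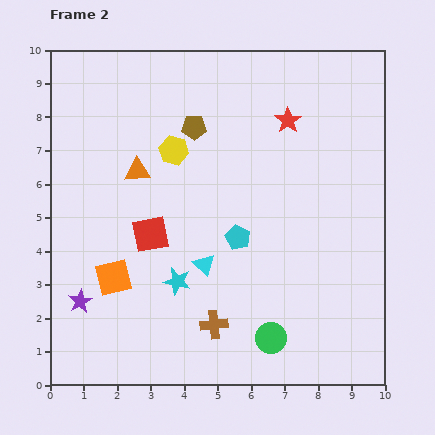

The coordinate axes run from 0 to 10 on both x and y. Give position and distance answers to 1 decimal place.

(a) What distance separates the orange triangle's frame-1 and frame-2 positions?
2.9

The orange triangle moved from (3.2, 9.2) to (2.6, 6.4), a distance of √(0.6² + 2.8²) ≈ 2.9.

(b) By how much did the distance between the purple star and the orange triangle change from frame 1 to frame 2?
-4.0

Distance in frame 1: 8.3. Distance in frame 2: 4.3.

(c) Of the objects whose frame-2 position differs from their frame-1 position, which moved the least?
the red square

(moved 1.0)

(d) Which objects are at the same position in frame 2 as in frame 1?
the cyan pentagon, the brown cross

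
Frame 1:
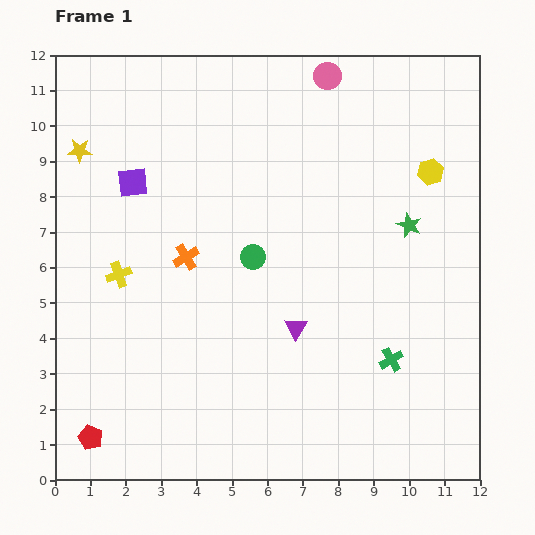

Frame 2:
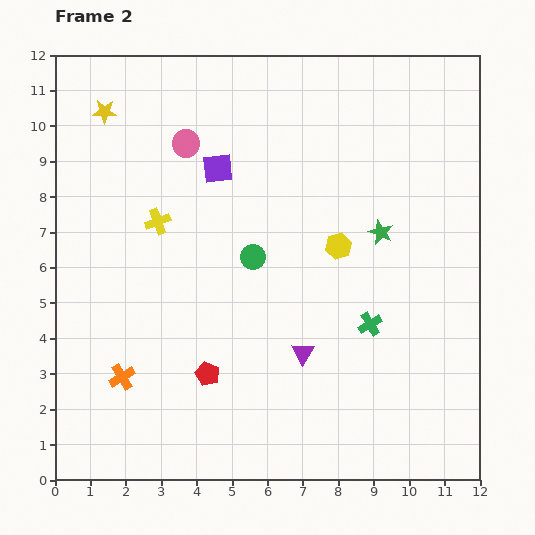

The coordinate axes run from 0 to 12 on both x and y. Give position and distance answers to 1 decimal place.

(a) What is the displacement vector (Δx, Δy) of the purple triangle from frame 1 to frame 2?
(0.2, -0.7)

The purple triangle was at (6.8, 4.3) in frame 1 and (7.0, 3.6) in frame 2.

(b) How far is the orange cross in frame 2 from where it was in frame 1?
3.8

The orange cross moved from (3.7, 6.3) to (1.9, 2.9), a distance of √(1.8² + 3.4²) ≈ 3.8.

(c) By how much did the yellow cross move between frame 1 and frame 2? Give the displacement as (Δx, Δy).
(1.1, 1.5)

The yellow cross was at (1.8, 5.8) in frame 1 and (2.9, 7.3) in frame 2.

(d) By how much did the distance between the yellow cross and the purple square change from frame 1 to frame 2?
-0.3

Distance in frame 1: 2.6. Distance in frame 2: 2.3.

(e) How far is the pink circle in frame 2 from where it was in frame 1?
4.4

The pink circle moved from (7.7, 11.4) to (3.7, 9.5), a distance of √(4.0² + 1.9²) ≈ 4.4.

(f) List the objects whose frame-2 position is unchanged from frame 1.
the green circle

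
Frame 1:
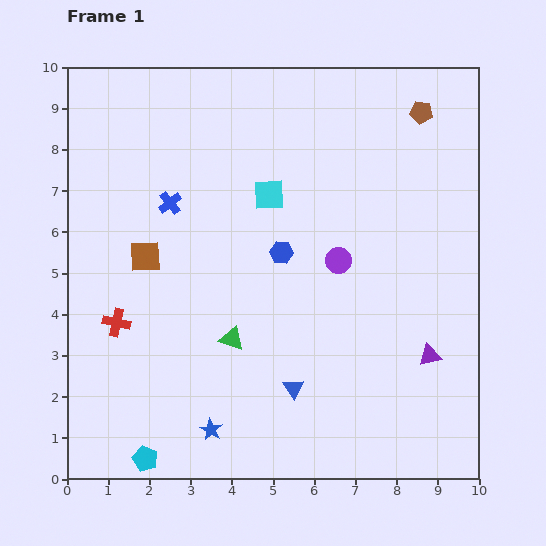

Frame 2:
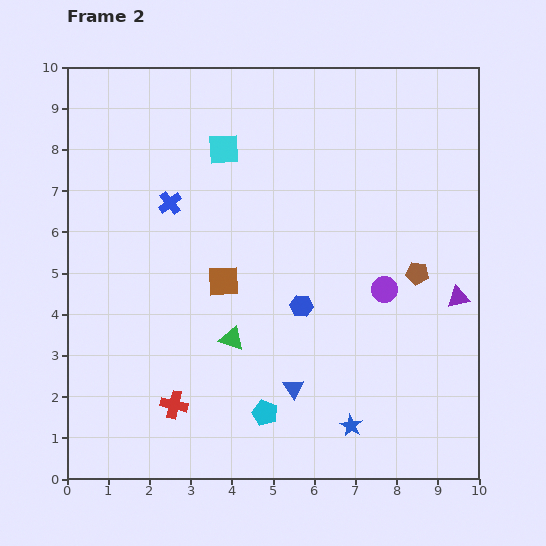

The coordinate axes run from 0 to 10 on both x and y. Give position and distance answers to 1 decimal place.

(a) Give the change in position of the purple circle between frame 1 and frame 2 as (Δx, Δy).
(1.1, -0.7)

The purple circle was at (6.6, 5.3) in frame 1 and (7.7, 4.6) in frame 2.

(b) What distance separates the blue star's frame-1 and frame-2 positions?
3.4

The blue star moved from (3.5, 1.2) to (6.9, 1.3), a distance of √(3.4² + 0.1²) ≈ 3.4.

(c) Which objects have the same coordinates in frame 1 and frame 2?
the blue triangle, the green triangle, the blue cross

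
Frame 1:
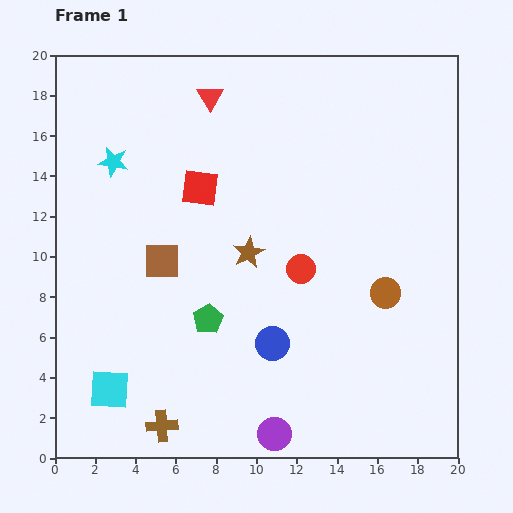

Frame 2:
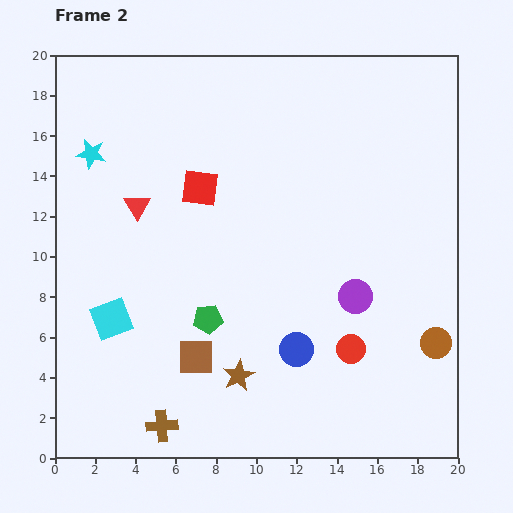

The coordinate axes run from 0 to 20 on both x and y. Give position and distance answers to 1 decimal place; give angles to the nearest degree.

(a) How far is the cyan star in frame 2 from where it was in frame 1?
1.2

The cyan star moved from (2.9, 14.7) to (1.8, 15.1), a distance of √(1.1² + 0.4²) ≈ 1.2.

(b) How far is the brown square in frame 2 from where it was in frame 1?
5.1

The brown square moved from (5.3, 9.8) to (7.0, 5.0), a distance of √(1.7² + 4.8²) ≈ 5.1.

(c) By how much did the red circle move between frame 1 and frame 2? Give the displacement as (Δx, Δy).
(2.5, -4.0)

The red circle was at (12.2, 9.4) in frame 1 and (14.7, 5.4) in frame 2.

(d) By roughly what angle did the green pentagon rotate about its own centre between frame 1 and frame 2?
24° clockwise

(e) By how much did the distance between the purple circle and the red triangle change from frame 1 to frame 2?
-5.3

Distance in frame 1: 17.0. Distance in frame 2: 11.7.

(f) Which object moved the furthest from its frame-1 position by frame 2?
the purple circle

(moved 7.9; next 6.5)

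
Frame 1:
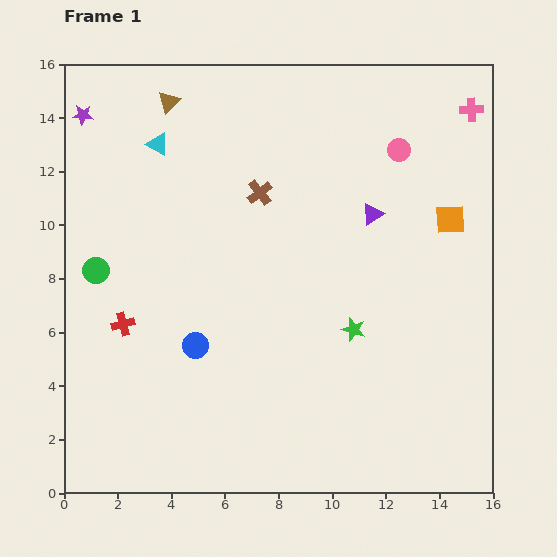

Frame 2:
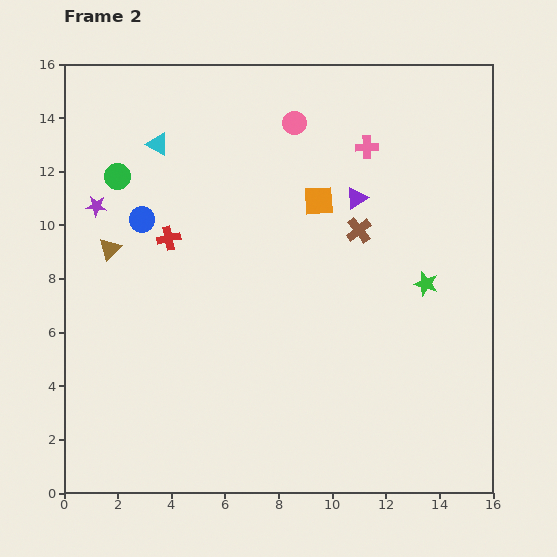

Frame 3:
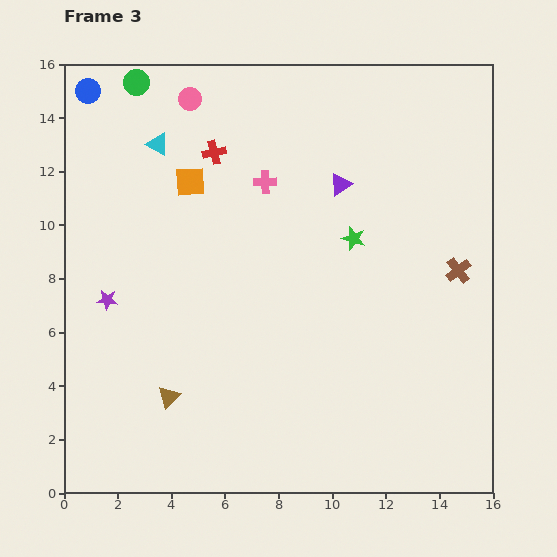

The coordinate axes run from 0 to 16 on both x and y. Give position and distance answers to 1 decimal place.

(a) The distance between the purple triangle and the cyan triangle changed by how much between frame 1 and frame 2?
-0.7

Distance in frame 1: 8.4. Distance in frame 2: 7.7.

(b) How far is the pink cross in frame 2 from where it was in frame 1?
4.1

The pink cross moved from (15.2, 14.3) to (11.3, 12.9), a distance of √(3.9² + 1.4²) ≈ 4.1.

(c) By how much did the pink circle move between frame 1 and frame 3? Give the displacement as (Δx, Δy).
(-7.8, 1.9)

The pink circle was at (12.5, 12.8) in frame 1 and (4.7, 14.7) in frame 3.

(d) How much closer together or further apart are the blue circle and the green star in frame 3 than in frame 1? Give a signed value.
+5.4

Distance in frame 1: 5.9. Distance in frame 3: 11.3.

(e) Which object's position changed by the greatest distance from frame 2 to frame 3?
the brown triangle

(moved 5.9; next 5.2)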